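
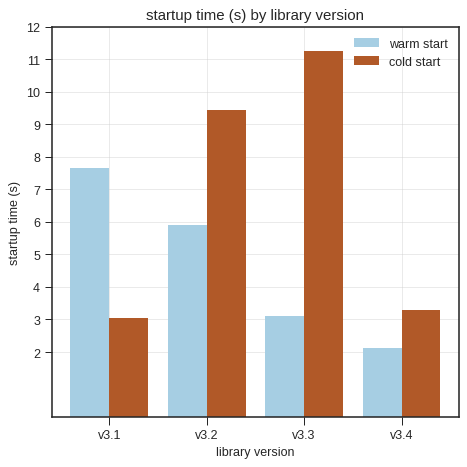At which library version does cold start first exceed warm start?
v3.2

v3.1: cold start ≈ 3 vs warm start ≈ 8 (not yet); v3.2: cold start ≈ 9 vs warm start ≈ 6 (first crossover).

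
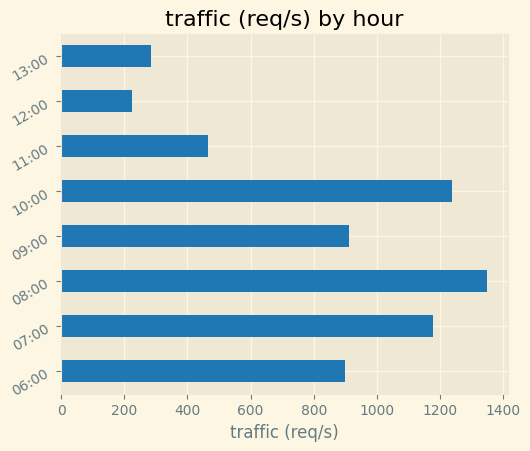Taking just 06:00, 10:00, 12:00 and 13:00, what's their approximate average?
≈ 650

(1000 + 1200 + 200 + 200) / 4 ≈ 650.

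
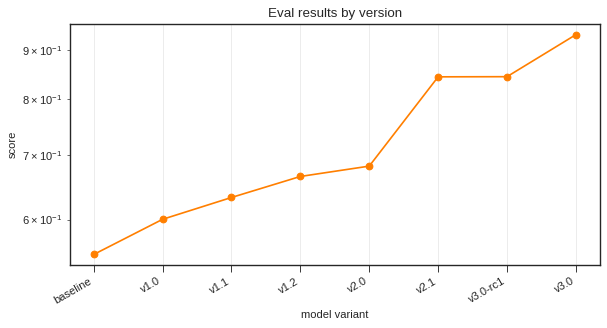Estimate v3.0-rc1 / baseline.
v3.0-rc1 ≈ 0.85, baseline ≈ 0.55; 0.85/0.55 ≈ 1.55.

≈ 1.55×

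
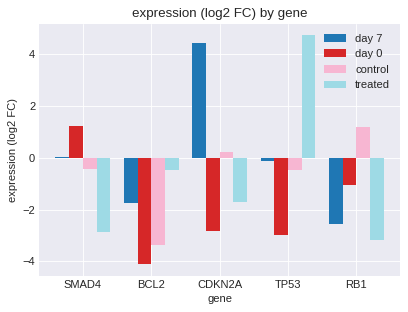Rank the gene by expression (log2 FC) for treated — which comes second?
BCL2

Top 3 for treated: TP53 ≈ 5, BCL2 ≈ 0, CDKN2A ≈ -2.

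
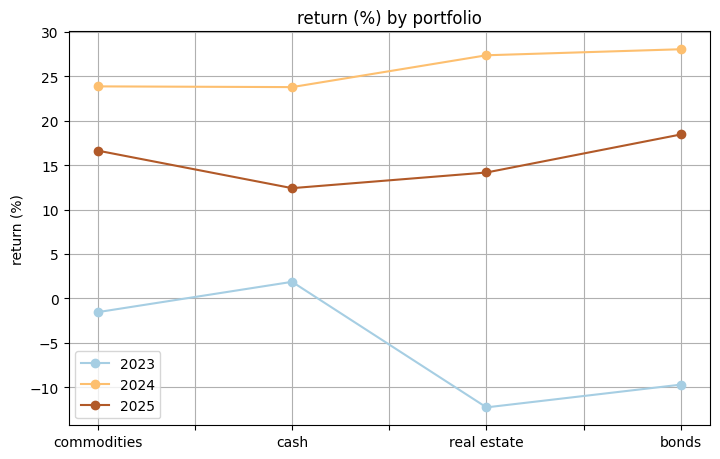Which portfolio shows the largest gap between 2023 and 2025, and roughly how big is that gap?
bonds, ≈ 30 %

bonds: 2023 ≈ -10, 2025 ≈ 20 → gap ≈ 30. Next-largest (real estate) is only ≈ 25.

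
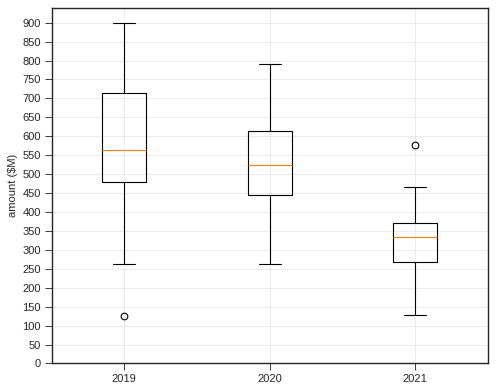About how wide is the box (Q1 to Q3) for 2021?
≈ 100

Q3 ≈ 350, Q1 ≈ 250; IQR ≈ 100.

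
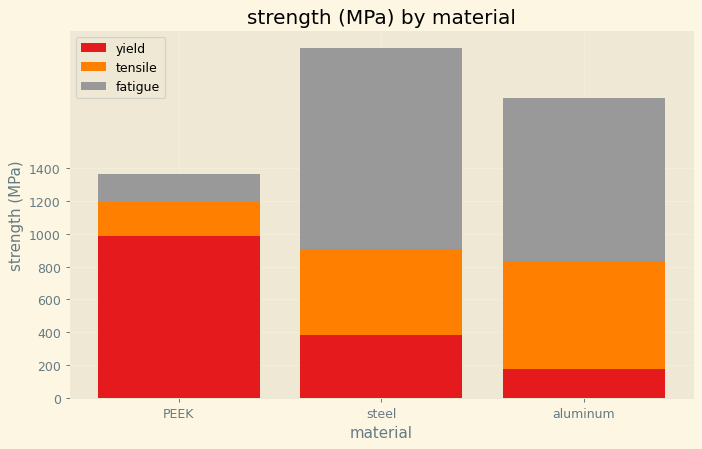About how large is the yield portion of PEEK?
yield top ≈ 1000, bottom ≈ 0; segment ≈ 1000.

≈ 1000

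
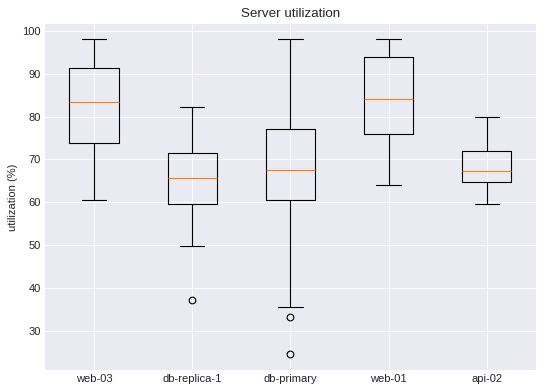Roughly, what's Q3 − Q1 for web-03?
≈ 18

Q3 ≈ 92, Q1 ≈ 74; IQR ≈ 18.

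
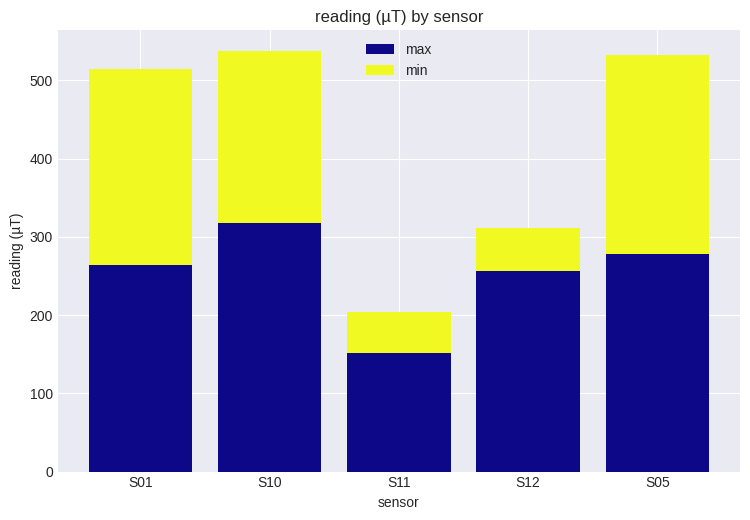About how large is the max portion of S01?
≈ 250

max top ≈ 250, bottom ≈ 0; segment ≈ 250.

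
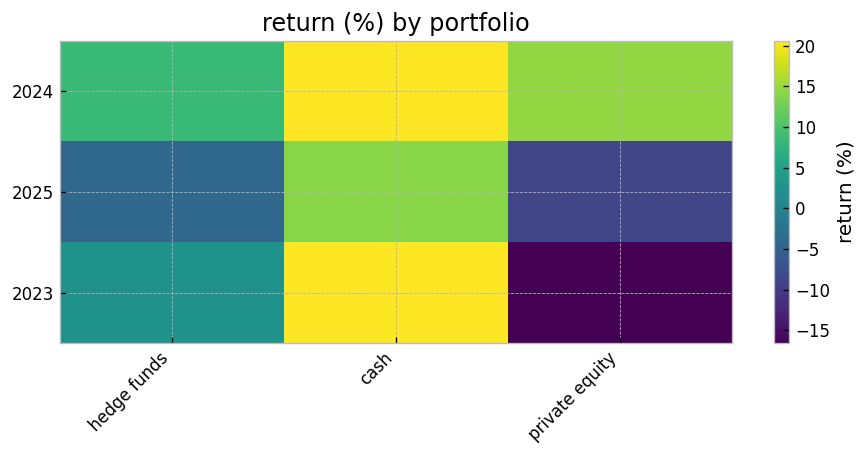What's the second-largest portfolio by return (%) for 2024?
private equity

Top 3 for 2024: cash ≈ 20, private equity ≈ 15, hedge funds ≈ 10.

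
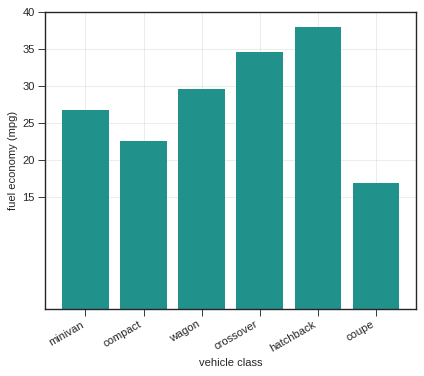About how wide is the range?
Max hatchback ≈ 40, min coupe ≈ 15; range ≈ 25.

≈ 25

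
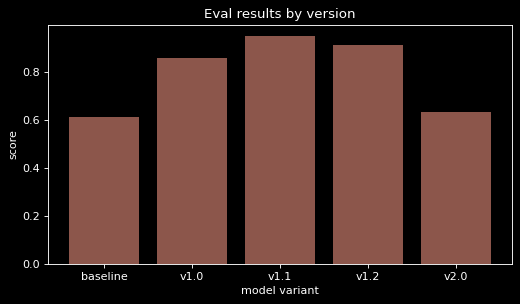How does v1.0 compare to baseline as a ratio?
≈ 1.5×

v1.0 ≈ 0.9, baseline ≈ 0.6; 0.9/0.6 ≈ 1.5.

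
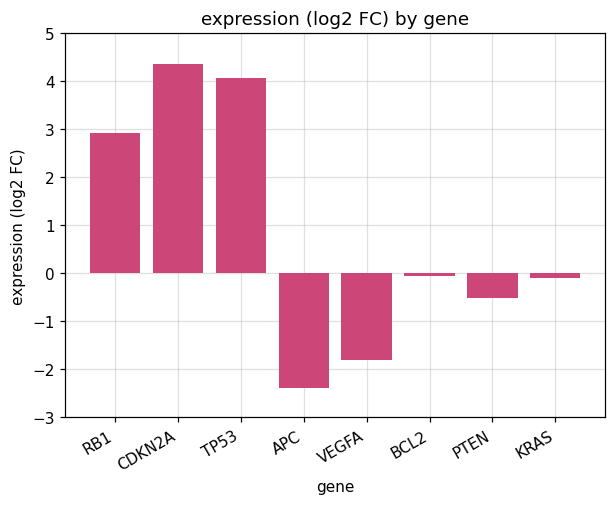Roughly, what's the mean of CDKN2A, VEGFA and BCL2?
≈ 1

(4 + -2 + 0) / 3 ≈ 1.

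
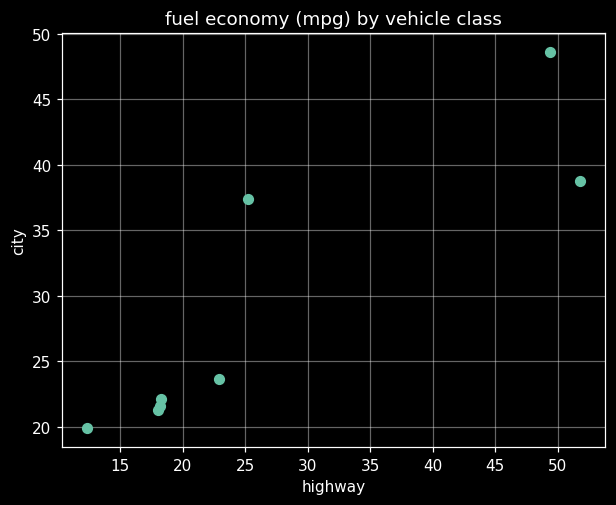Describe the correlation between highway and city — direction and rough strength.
Points are positively correlated; strong (|r| ≈ 0.9).

positive, strong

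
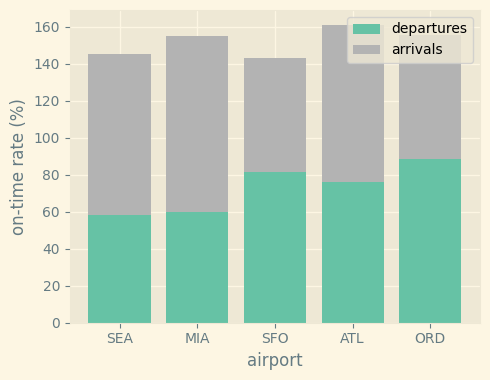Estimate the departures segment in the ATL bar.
departures top ≈ 80, bottom ≈ 0; segment ≈ 80.

≈ 80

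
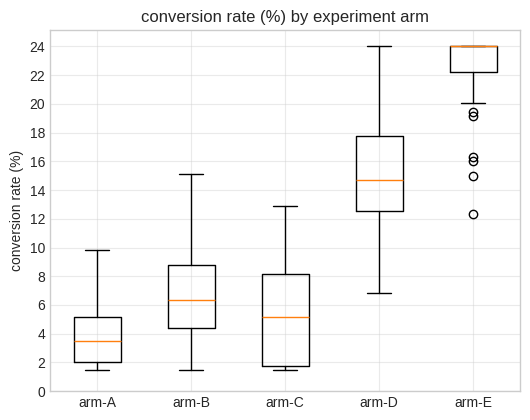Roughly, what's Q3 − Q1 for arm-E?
Q3 ≈ 24, Q1 ≈ 22; IQR ≈ 2.

≈ 2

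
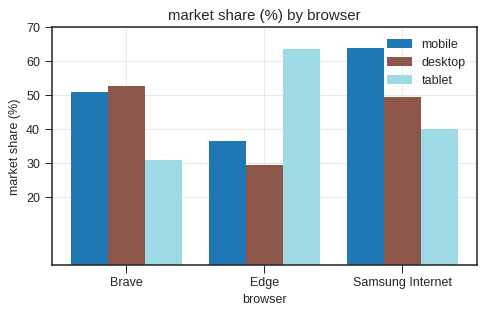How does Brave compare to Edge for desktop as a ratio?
Brave ≈ 50, Edge ≈ 30; 50/30 ≈ 1.67.

≈ 1.67×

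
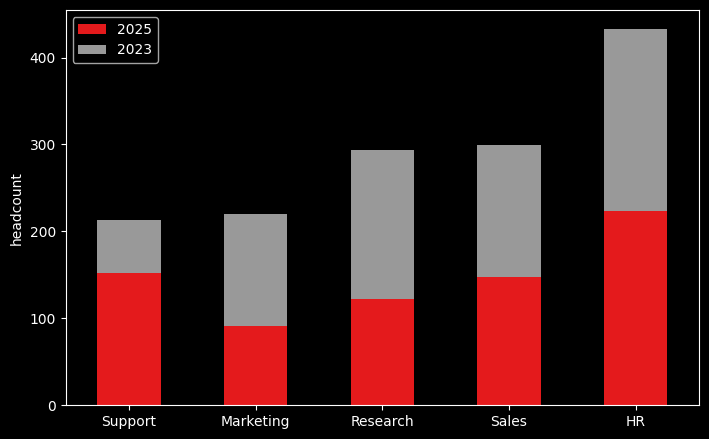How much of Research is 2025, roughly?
≈ 100

2025 top ≈ 100, bottom ≈ 0; segment ≈ 100.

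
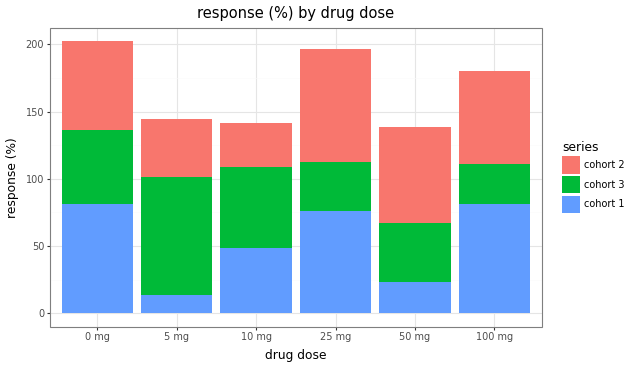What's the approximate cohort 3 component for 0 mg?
≈ 60

cohort 3 top ≈ 140, bottom ≈ 80; segment ≈ 60.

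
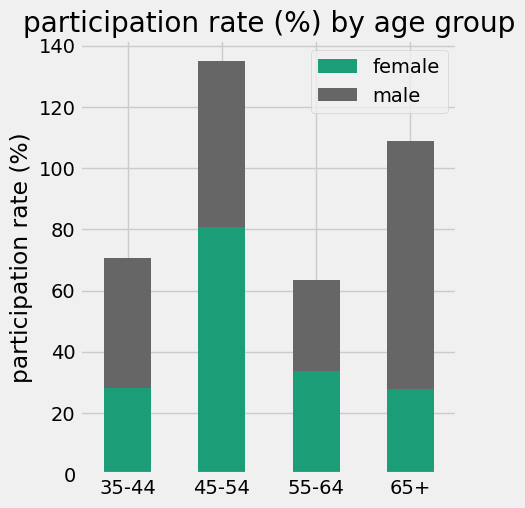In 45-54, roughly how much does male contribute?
≈ 60

male top ≈ 140, bottom ≈ 80; segment ≈ 60.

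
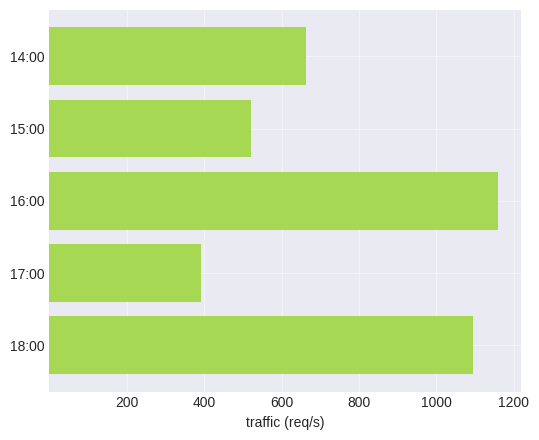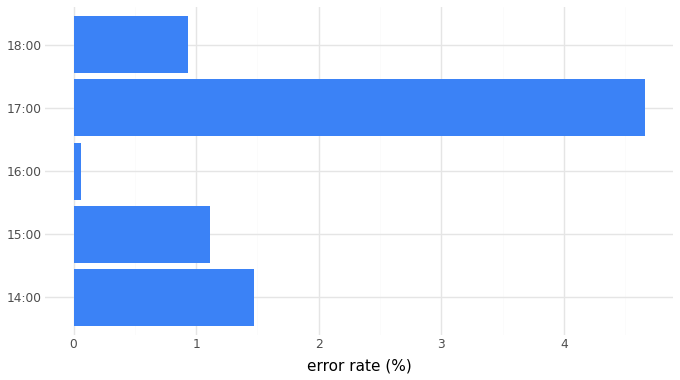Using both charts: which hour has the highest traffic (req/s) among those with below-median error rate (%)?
16:00

Chart 2 median error rate (%) ≈ 1; below-median hours: 16:00, 18:00. Among those, 16:00 has the highest traffic (req/s) (≈ 1200).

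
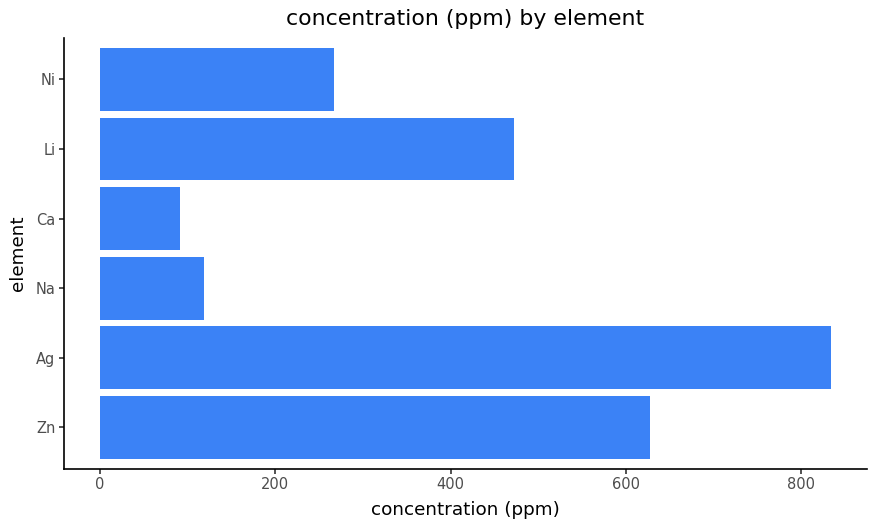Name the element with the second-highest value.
Top 3: Ag ≈ 800, Zn ≈ 600, Li ≈ 500.

Zn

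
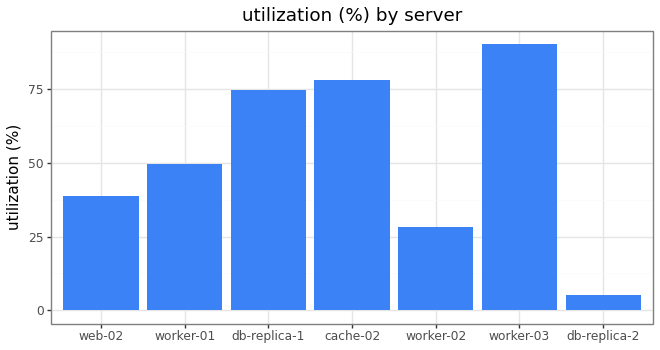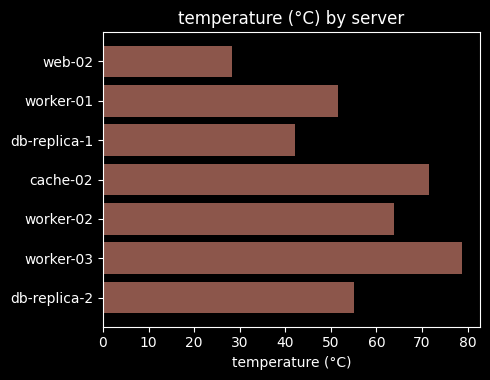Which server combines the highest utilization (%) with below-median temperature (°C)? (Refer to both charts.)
db-replica-1

Chart 2 median temperature (°C) ≈ 60; below-median servers: web-02, worker-01, db-replica-1. Among those, db-replica-1 has the highest utilization (%) (≈ 70).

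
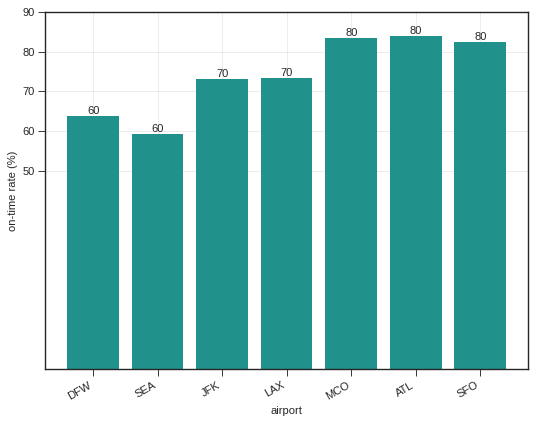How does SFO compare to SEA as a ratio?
≈ 1.33×

SFO ≈ 80, SEA ≈ 60; 80/60 ≈ 1.33.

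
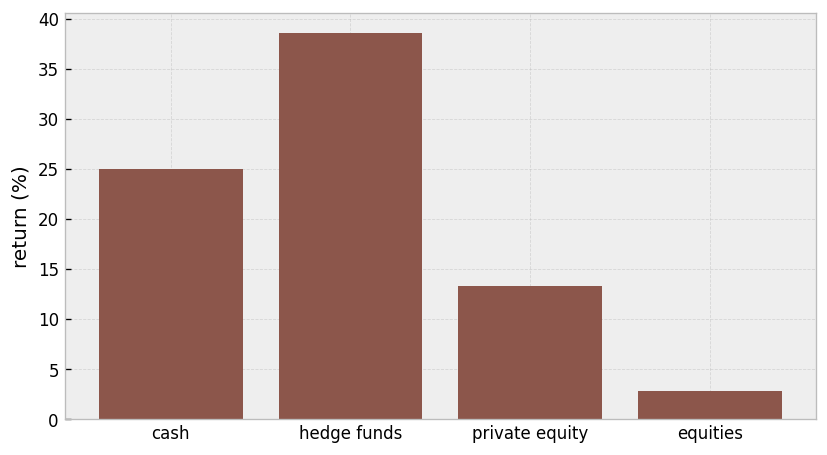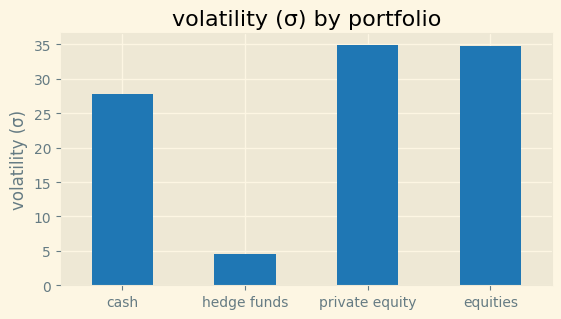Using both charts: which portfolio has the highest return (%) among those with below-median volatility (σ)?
Chart 2 median volatility (σ) ≈ 30; below-median portfolios: cash, hedge funds. Among those, hedge funds has the highest return (%) (≈ 40).

hedge funds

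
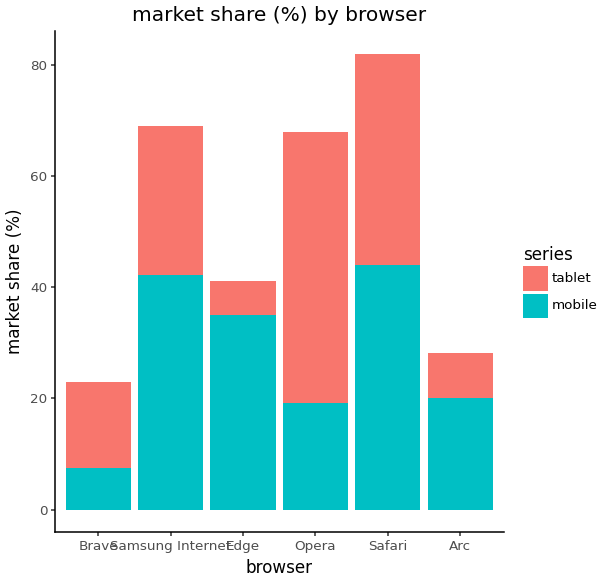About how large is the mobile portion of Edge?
mobile top ≈ 40, bottom ≈ 0; segment ≈ 40.

≈ 40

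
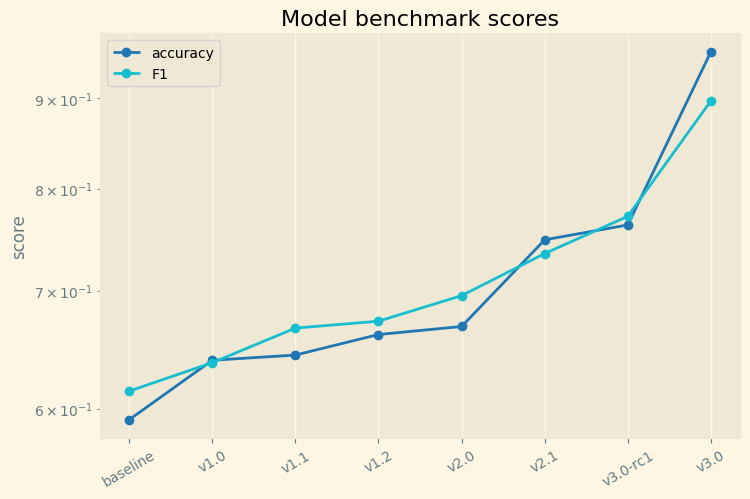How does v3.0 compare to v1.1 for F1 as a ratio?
v3.0 ≈ 0.90, v1.1 ≈ 0.65; 0.90/0.65 ≈ 1.38.

≈ 1.38×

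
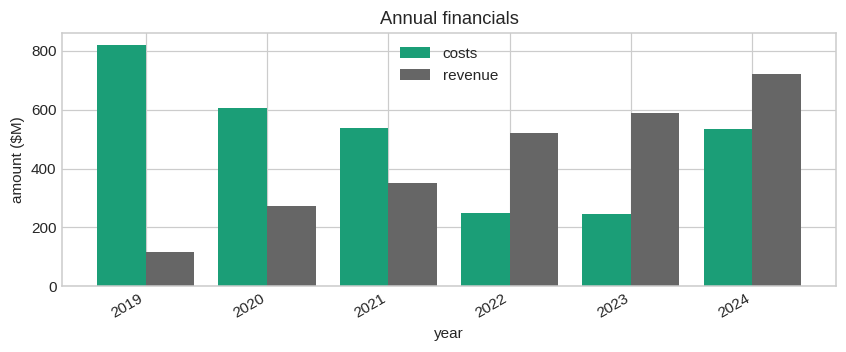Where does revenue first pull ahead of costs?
2021: revenue ≈ 400 vs costs ≈ 500 (not yet); 2022: revenue ≈ 500 vs costs ≈ 200 (first crossover).

2022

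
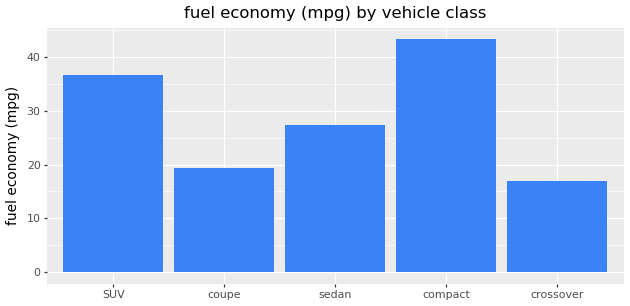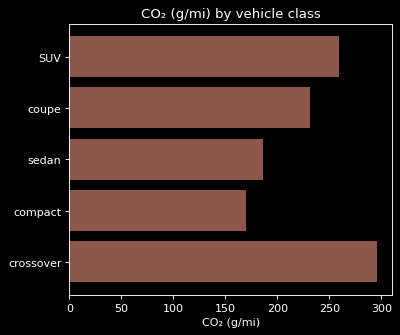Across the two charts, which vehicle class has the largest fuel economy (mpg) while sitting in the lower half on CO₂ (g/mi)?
Chart 2 median CO₂ (g/mi) ≈ 250; below-median vehicle classes: sedan, compact. Among those, compact has the highest fuel economy (mpg) (≈ 45).

compact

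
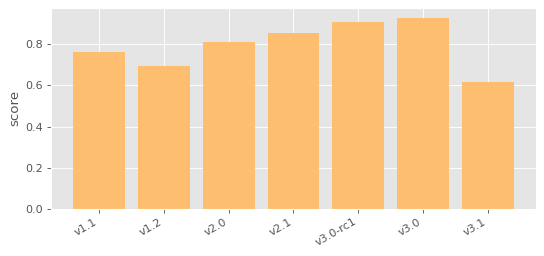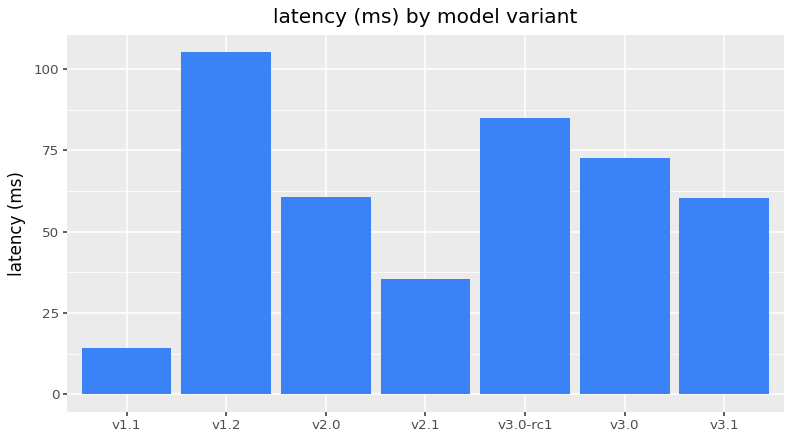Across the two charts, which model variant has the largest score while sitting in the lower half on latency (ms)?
Chart 2 median latency (ms) ≈ 60; below-median model variants: v1.1, v2.1, v3.1. Among those, v2.1 has the highest score (≈ 0.9).

v2.1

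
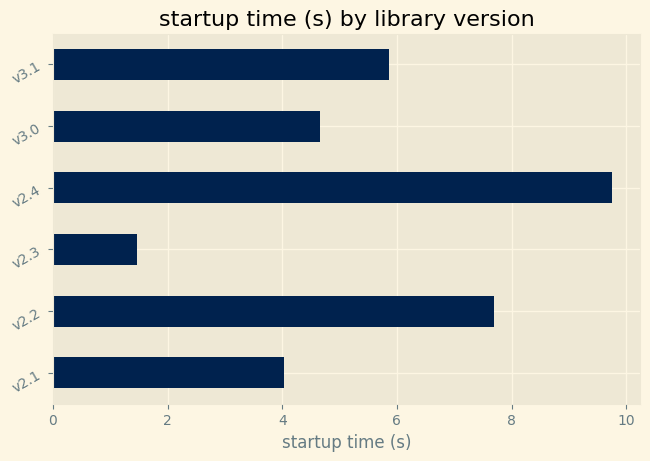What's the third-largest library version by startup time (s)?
Top 4: v2.4 ≈ 10, v2.2 ≈ 8, v3.1 ≈ 6, v3.0 ≈ 5.

v3.1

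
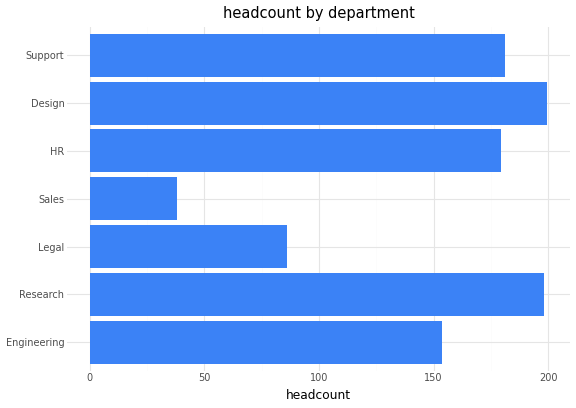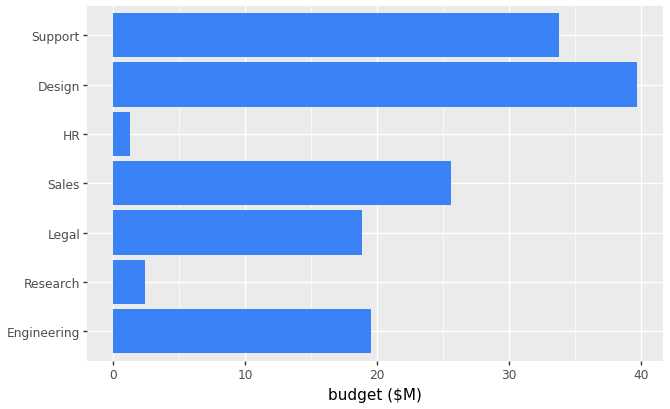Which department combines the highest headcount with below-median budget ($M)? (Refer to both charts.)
Research

Chart 2 median budget ($M) ≈ 20; below-median departments: Research, Legal, HR. Among those, Research has the highest headcount (≈ 200).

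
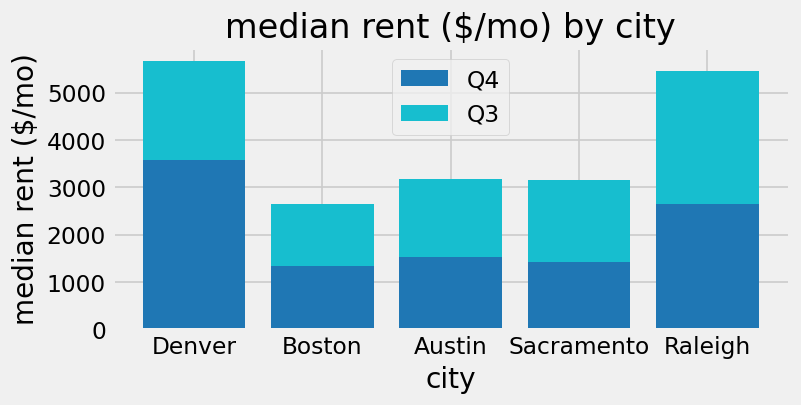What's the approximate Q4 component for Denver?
≈ 3500

Q4 top ≈ 3500, bottom ≈ 0; segment ≈ 3500.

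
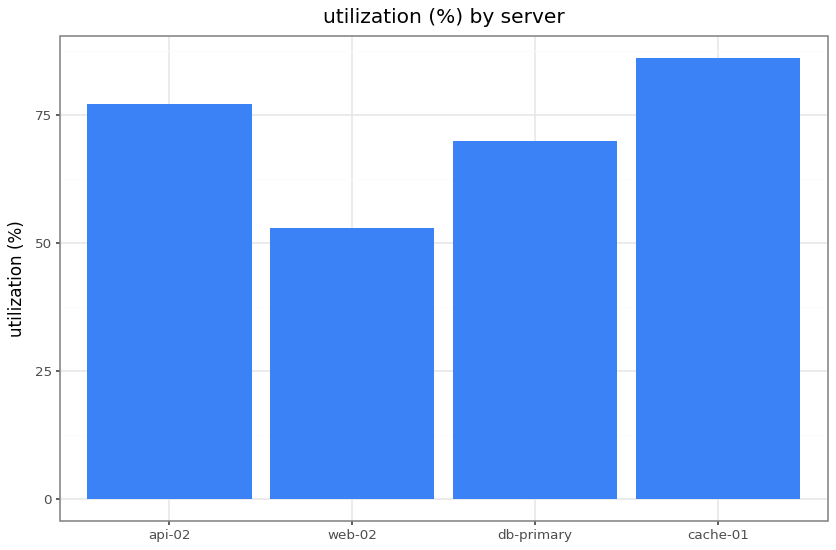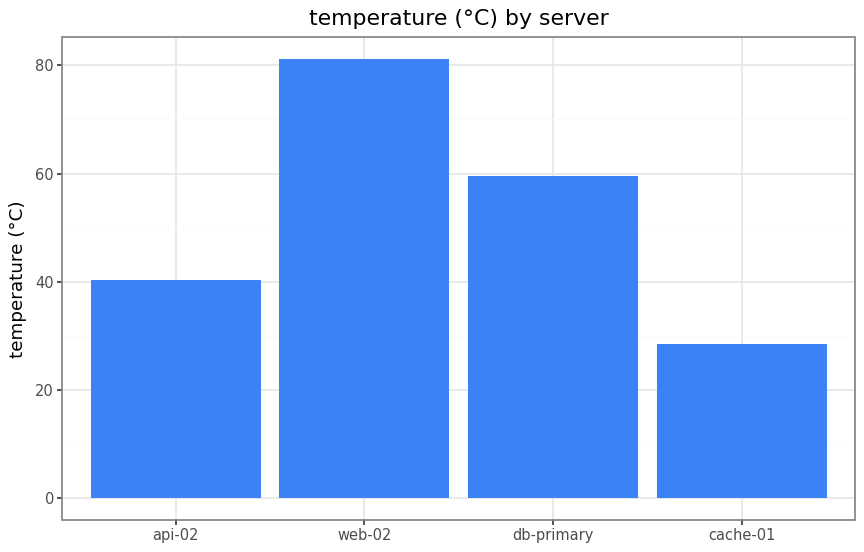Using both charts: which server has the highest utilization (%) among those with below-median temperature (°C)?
cache-01

Chart 2 median temperature (°C) ≈ 50; below-median servers: api-02, cache-01. Among those, cache-01 has the highest utilization (%) (≈ 90).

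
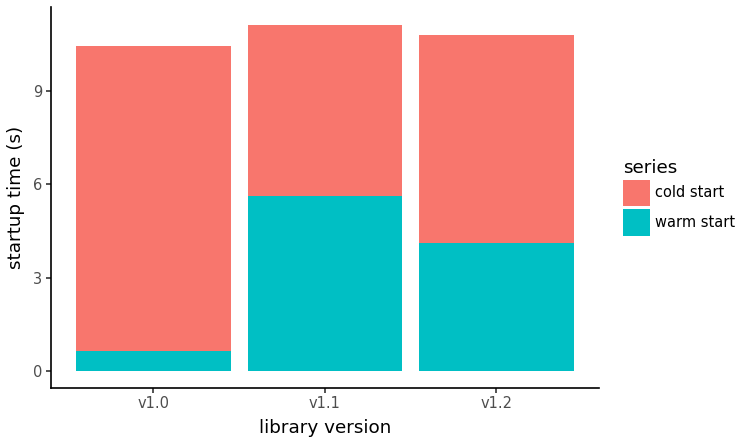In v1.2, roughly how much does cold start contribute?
cold start top ≈ 11, bottom ≈ 4; segment ≈ 7.

≈ 7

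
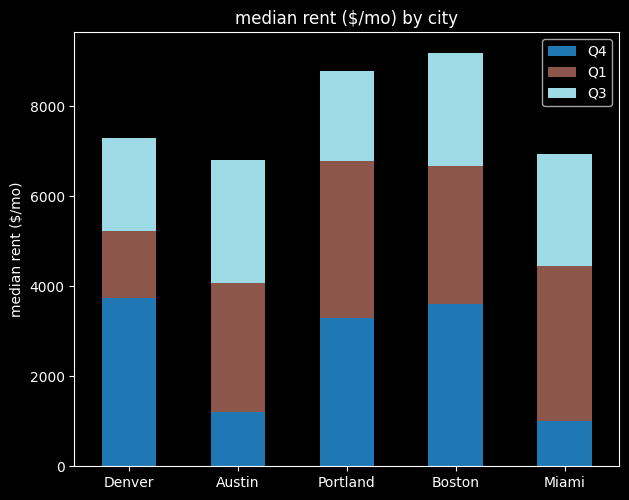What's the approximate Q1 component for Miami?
≈ 3000

Q1 top ≈ 4000, bottom ≈ 1000; segment ≈ 3000.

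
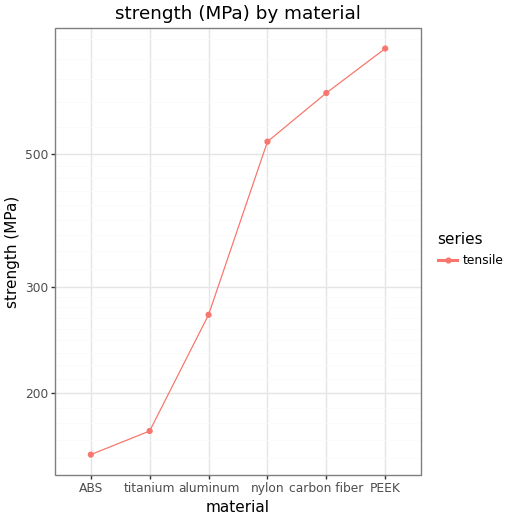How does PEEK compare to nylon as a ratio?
PEEK ≈ 750, nylon ≈ 500; 750/500 ≈ 1.5.

≈ 1.5×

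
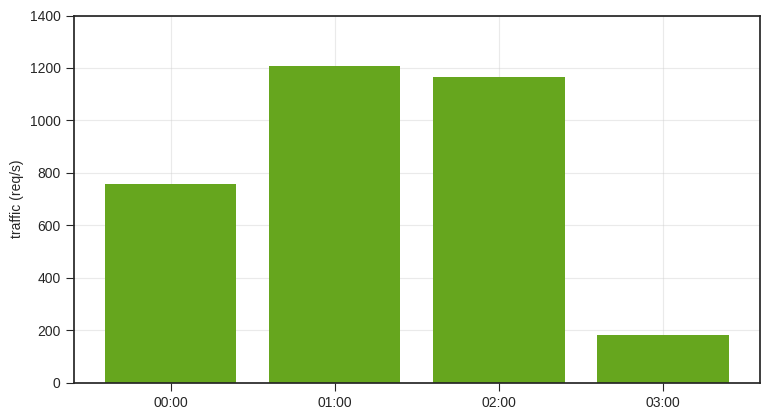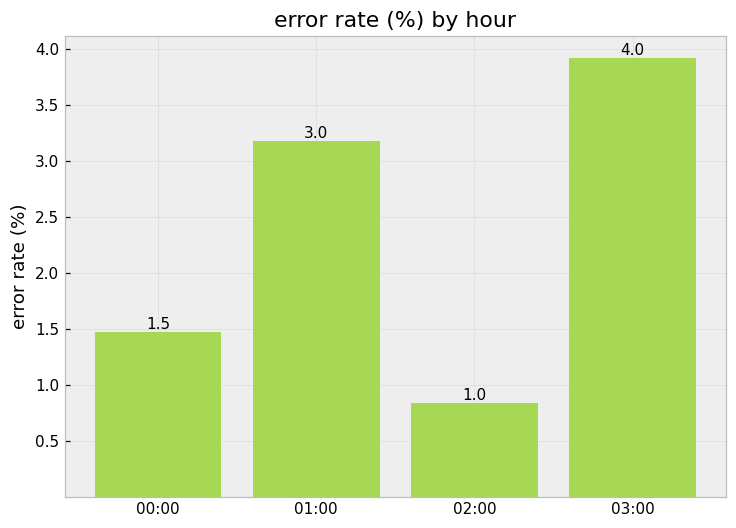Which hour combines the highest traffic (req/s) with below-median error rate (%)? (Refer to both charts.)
02:00

Chart 2 median error rate (%) ≈ 2.5; below-median hours: 00:00, 02:00. Among those, 02:00 has the highest traffic (req/s) (≈ 1200).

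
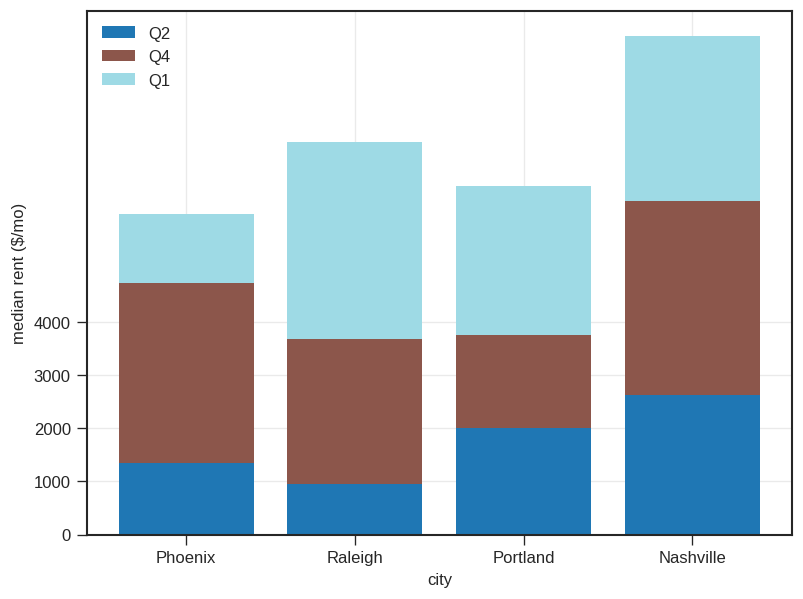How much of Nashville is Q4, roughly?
≈ 3000

Q4 top ≈ 6000, bottom ≈ 3000; segment ≈ 3000.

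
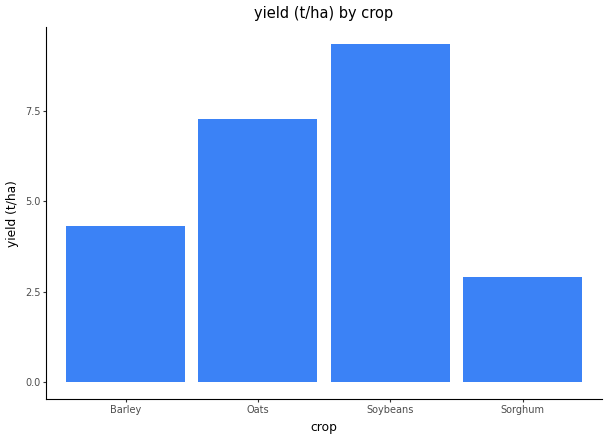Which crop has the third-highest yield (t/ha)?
Top 4: Soybeans ≈ 9, Oats ≈ 7, Barley ≈ 4, Sorghum ≈ 3.

Barley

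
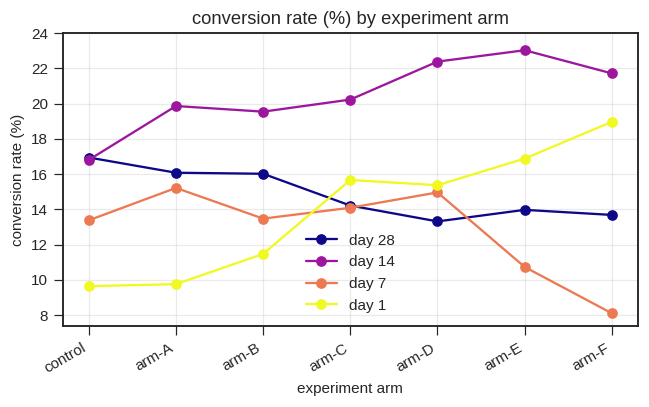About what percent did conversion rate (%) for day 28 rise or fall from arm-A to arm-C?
arm-A ≈ 16, arm-C ≈ 14; (14 − 16) / 16 ≈ -12.5%.

≈ -12.5%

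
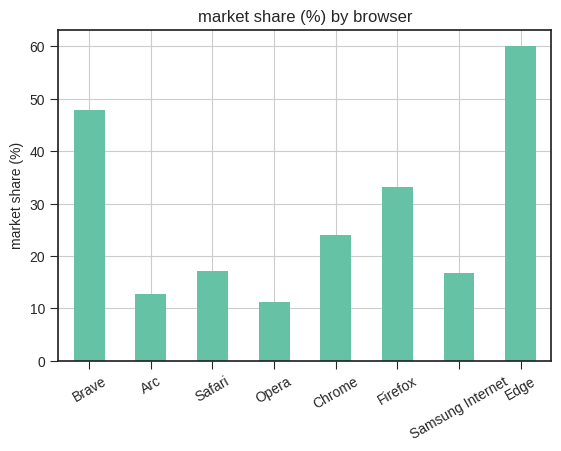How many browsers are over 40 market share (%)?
Above 40: Brave, Edge.

2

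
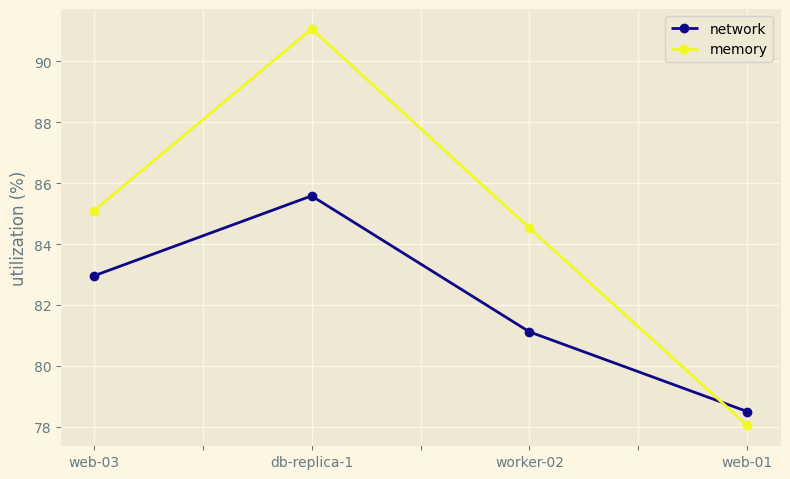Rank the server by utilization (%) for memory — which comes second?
Top 3 for memory: db-replica-1 ≈ 92, web-03 ≈ 86, worker-02 ≈ 84.

web-03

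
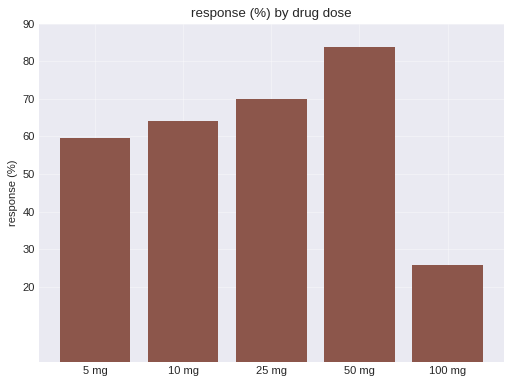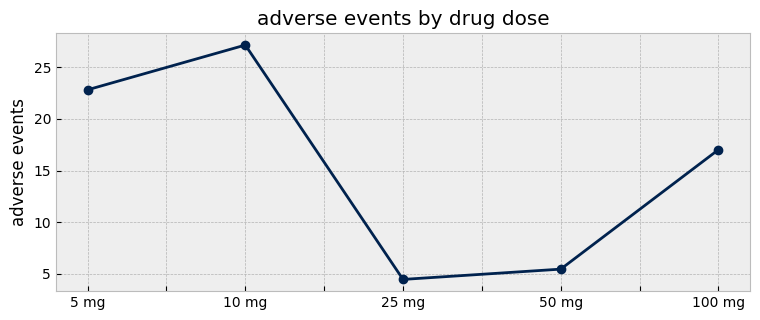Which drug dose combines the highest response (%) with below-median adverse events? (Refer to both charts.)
Chart 2 median adverse events ≈ 15; below-median drug doses: 25 mg, 50 mg. Among those, 50 mg has the highest response (%) (≈ 80).

50 mg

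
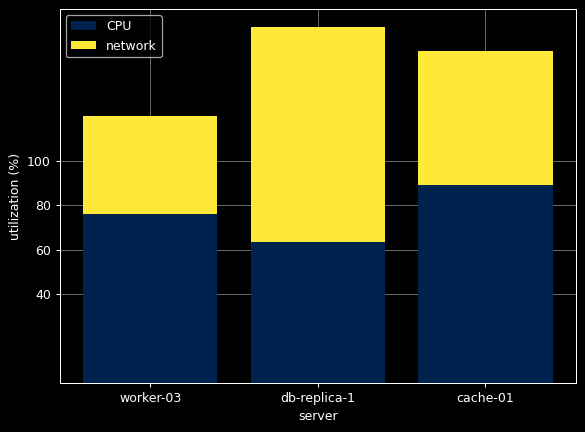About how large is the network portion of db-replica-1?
network top ≈ 160, bottom ≈ 60; segment ≈ 100.

≈ 100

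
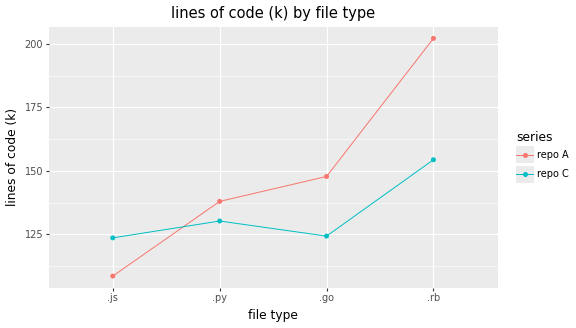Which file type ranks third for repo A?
Top 4 for repo A: .rb ≈ 200, .go ≈ 150, .py ≈ 140, .js ≈ 110.

.py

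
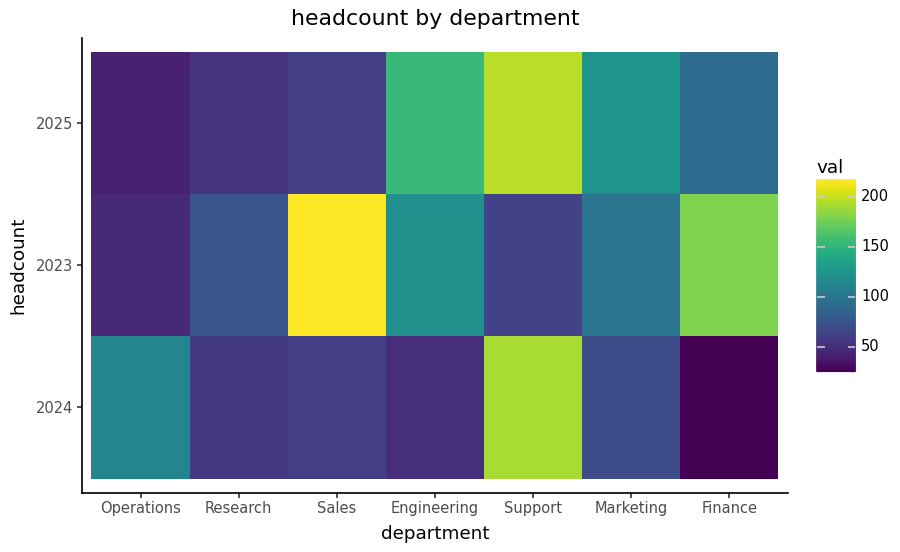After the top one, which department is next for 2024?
Operations

Top 3 for 2024: Support ≈ 200, Operations ≈ 120, Marketing ≈ 60.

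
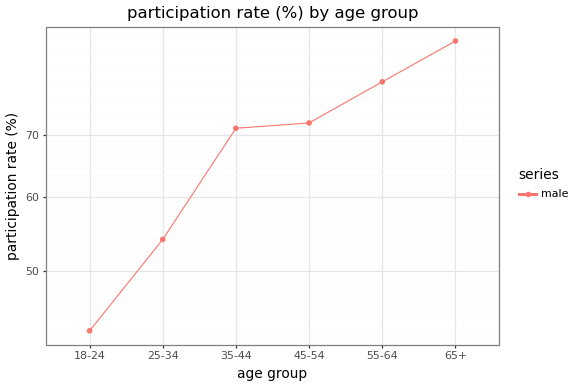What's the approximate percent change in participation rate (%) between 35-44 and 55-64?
≈ +14.3%

35-44 ≈ 70, 55-64 ≈ 80; (80 − 70) / 70 ≈ +14.3%.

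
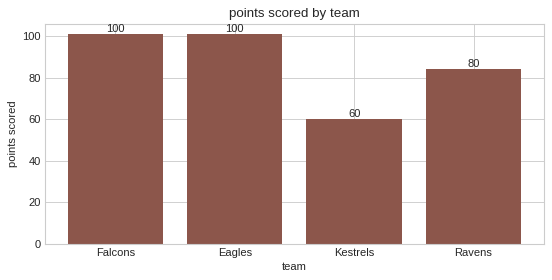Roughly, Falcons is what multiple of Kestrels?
≈ 1.67×

Falcons ≈ 100, Kestrels ≈ 60; 100/60 ≈ 1.67.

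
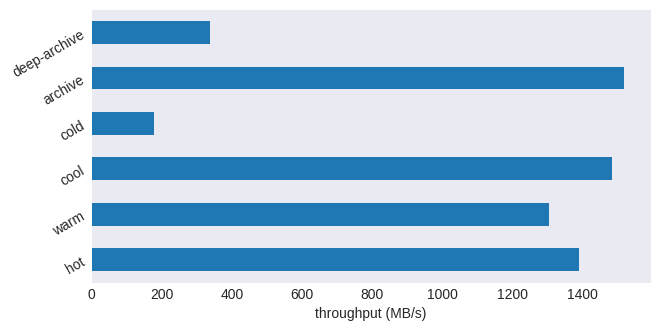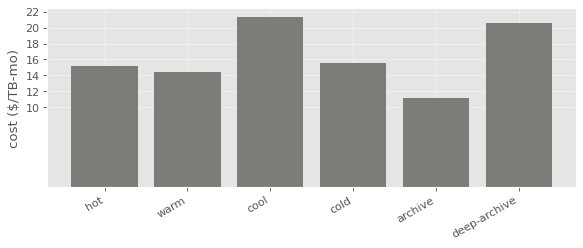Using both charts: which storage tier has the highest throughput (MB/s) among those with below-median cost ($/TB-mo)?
Chart 2 median cost ($/TB-mo) ≈ 16; below-median storage tiers: hot, warm, archive. Among those, archive has the highest throughput (MB/s) (≈ 1600).

archive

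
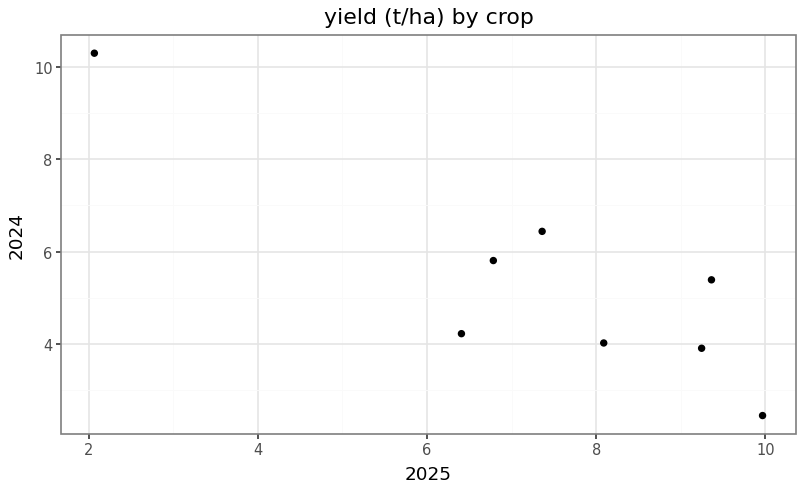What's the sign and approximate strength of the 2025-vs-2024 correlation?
Points are negatively correlated; strong (|r| ≈ 0.9).

negative, strong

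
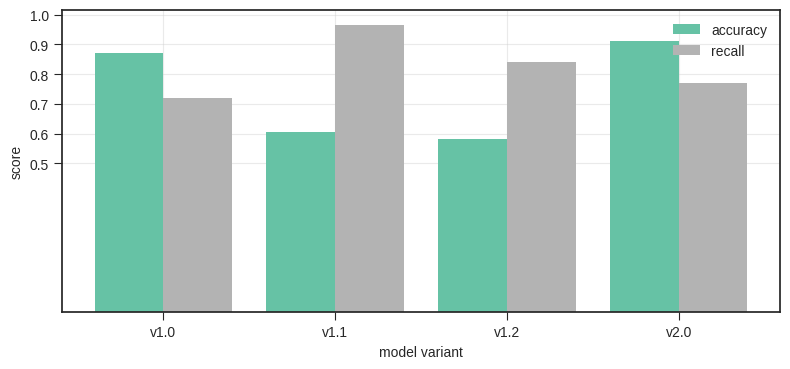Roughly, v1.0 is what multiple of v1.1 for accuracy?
≈ 1.5×

v1.0 ≈ 0.9, v1.1 ≈ 0.6; 0.9/0.6 ≈ 1.5.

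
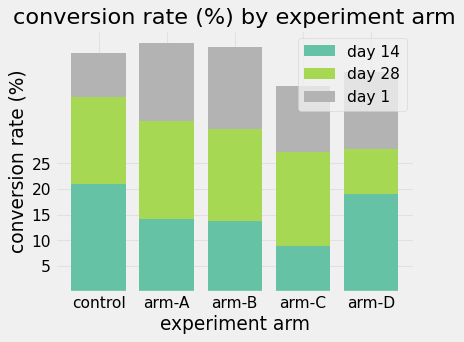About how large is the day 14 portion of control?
day 14 top ≈ 20, bottom ≈ 0; segment ≈ 20.

≈ 20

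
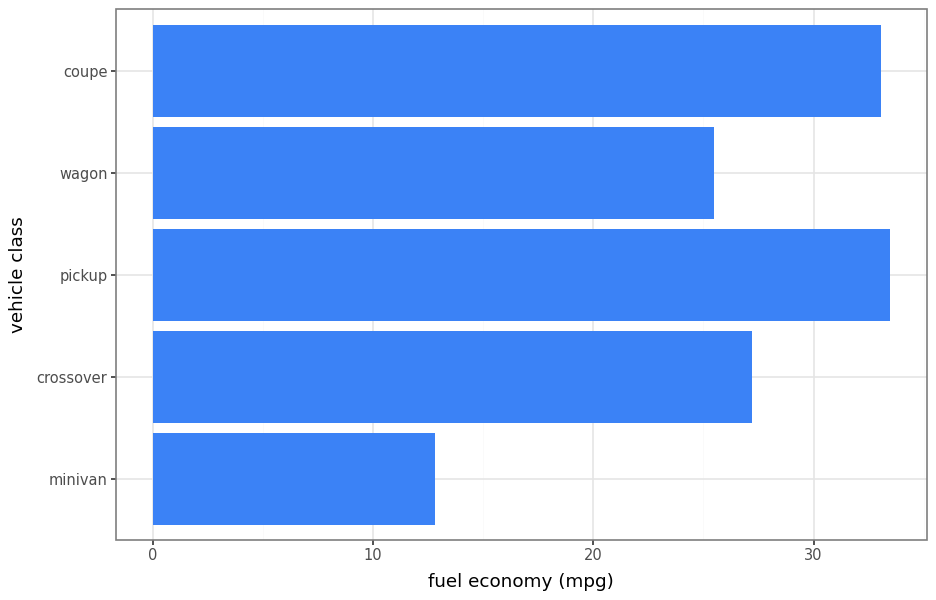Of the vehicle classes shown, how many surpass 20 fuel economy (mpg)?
Above 20: crossover, pickup, wagon, coupe.

4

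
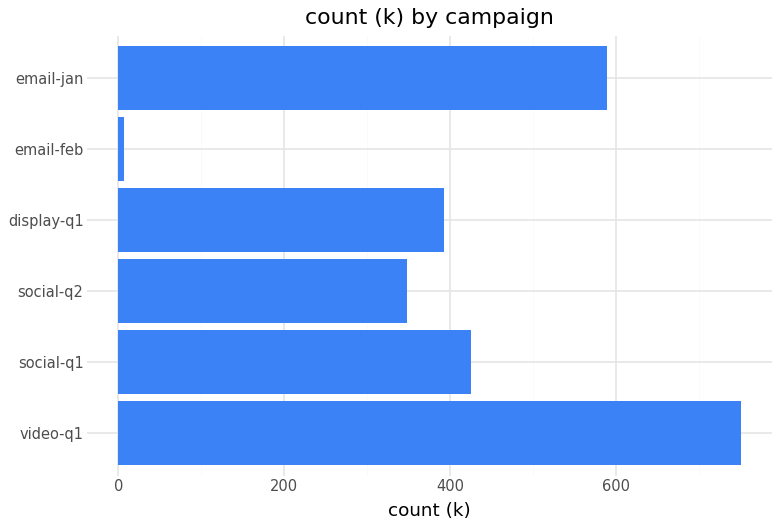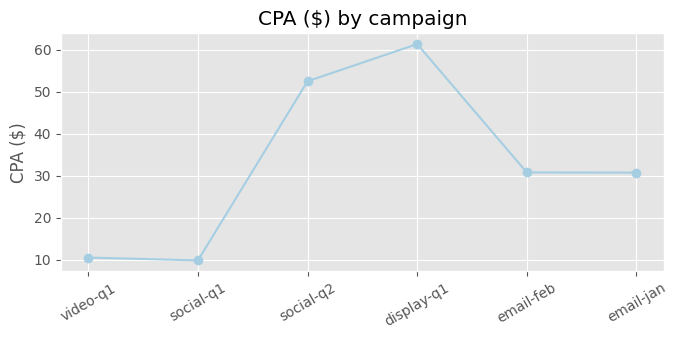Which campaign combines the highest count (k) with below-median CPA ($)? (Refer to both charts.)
Chart 2 median CPA ($) ≈ 30; below-median campaigns: video-q1, social-q1, email-jan. Among those, video-q1 has the highest count (k) (≈ 800).

video-q1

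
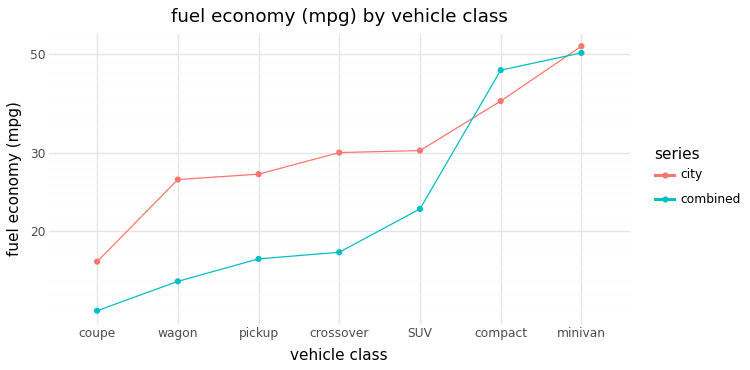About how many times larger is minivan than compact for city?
≈ 1.25×

minivan ≈ 50, compact ≈ 40; 50/40 ≈ 1.25.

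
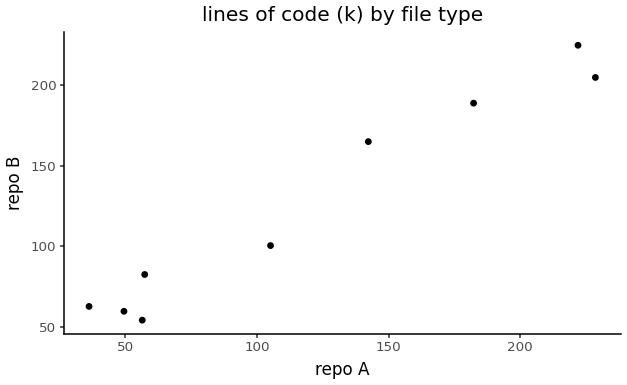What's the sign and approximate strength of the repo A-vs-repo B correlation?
positive, strong

Points are positively correlated; strong (|r| ≈ 1.0).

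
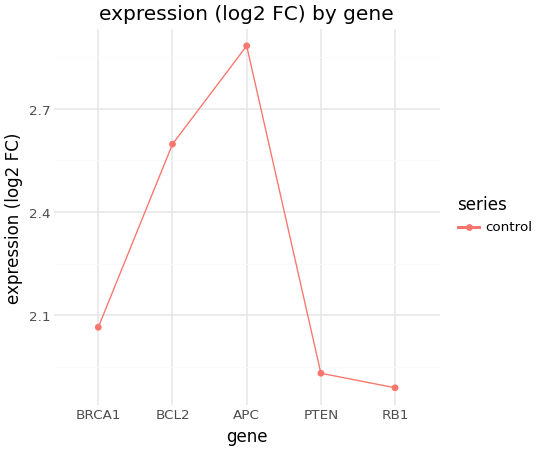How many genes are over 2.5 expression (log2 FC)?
2

Above 2.5: BCL2, APC.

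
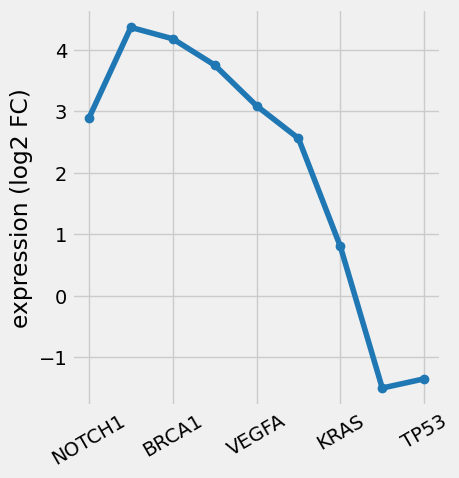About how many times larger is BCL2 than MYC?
BCL2 ≈ 4.5, MYC ≈ 2.5; 4.5/2.5 ≈ 1.8.

≈ 1.8×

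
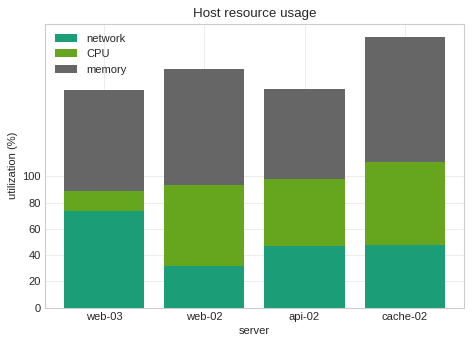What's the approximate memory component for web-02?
memory top ≈ 180, bottom ≈ 100; segment ≈ 80.

≈ 80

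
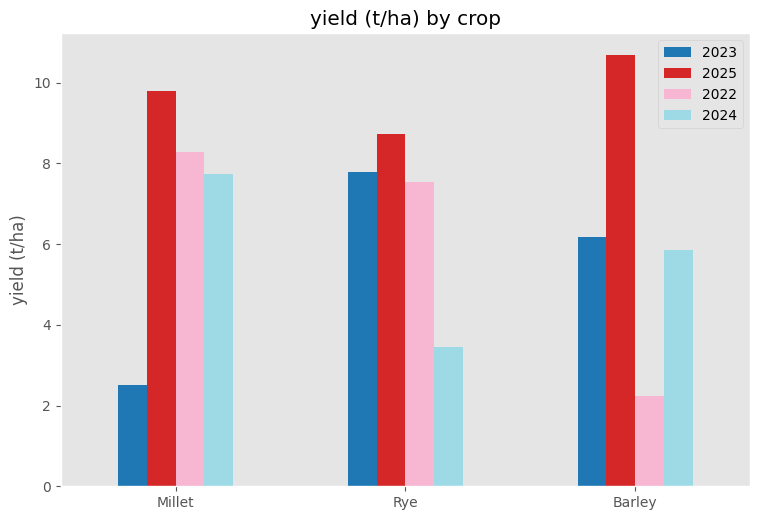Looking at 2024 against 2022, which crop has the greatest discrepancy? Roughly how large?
Rye, ≈ 5 t/ha

Rye: 2024 ≈ 3, 2022 ≈ 8 → gap ≈ 5. Next-largest (Barley) is only ≈ 4.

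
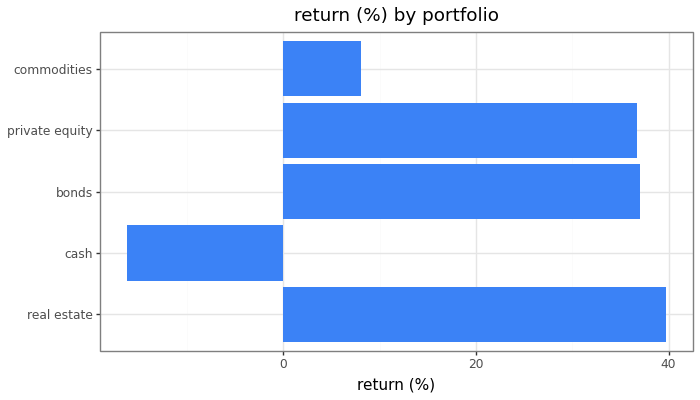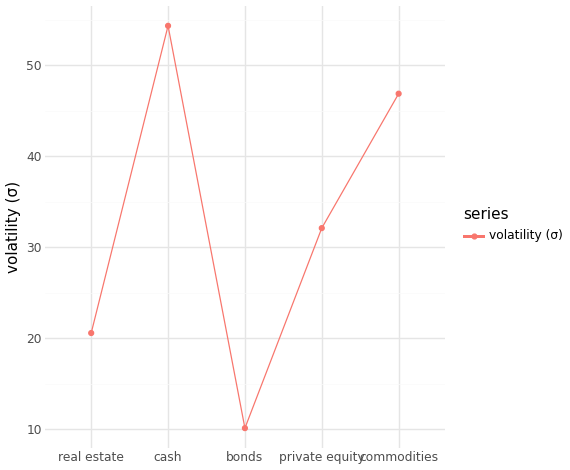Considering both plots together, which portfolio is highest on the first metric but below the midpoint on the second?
real estate

Chart 2 median volatility (σ) ≈ 30; below-median portfolios: real estate, bonds. Among those, real estate has the highest return (%) (≈ 40).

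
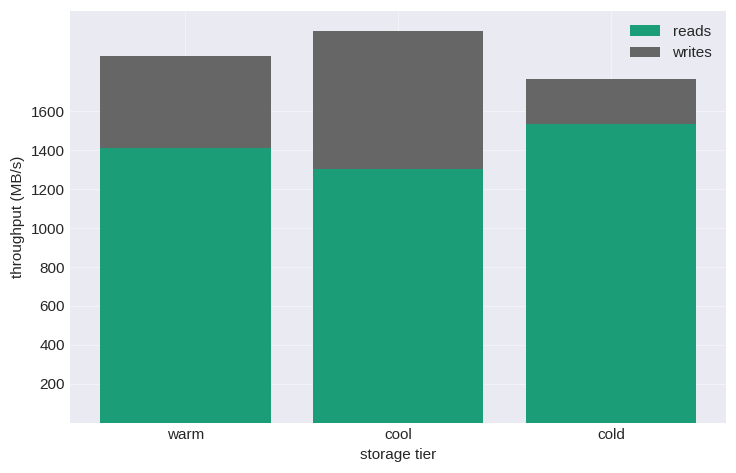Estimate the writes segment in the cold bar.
≈ 200

writes top ≈ 1800, bottom ≈ 1600; segment ≈ 200.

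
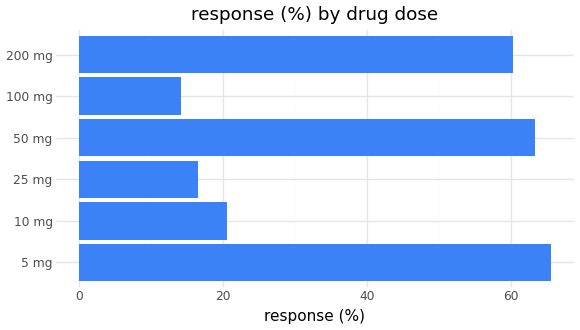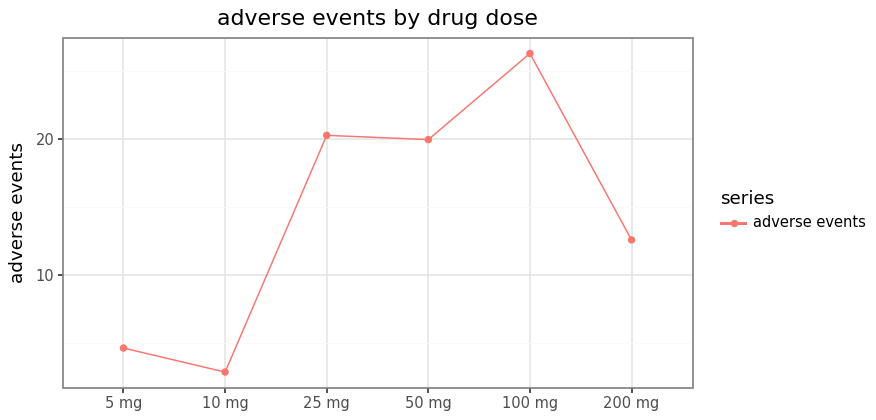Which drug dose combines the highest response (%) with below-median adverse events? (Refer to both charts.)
5 mg

Chart 2 median adverse events ≈ 15; below-median drug doses: 5 mg, 10 mg, 200 mg. Among those, 5 mg has the highest response (%) (≈ 70).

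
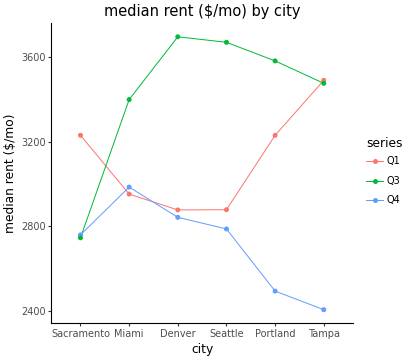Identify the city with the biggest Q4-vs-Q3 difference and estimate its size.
Portland: Q4 ≈ 2400, Q3 ≈ 3600 → gap ≈ 1200. Next-largest (Tampa) is only ≈ 1000.

Portland, ≈ 1200 $/mo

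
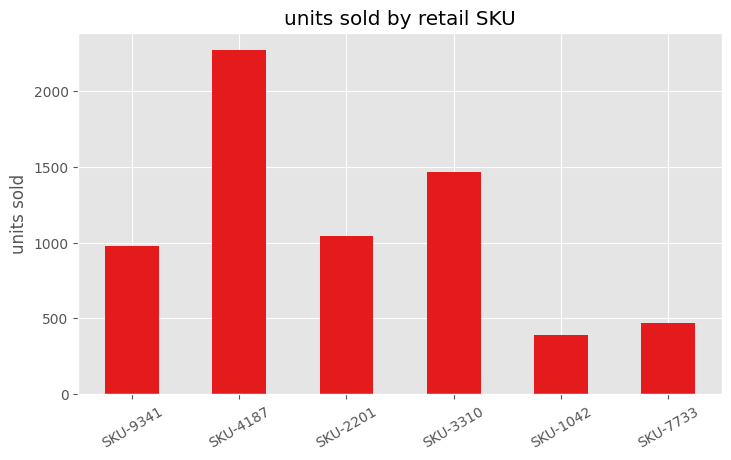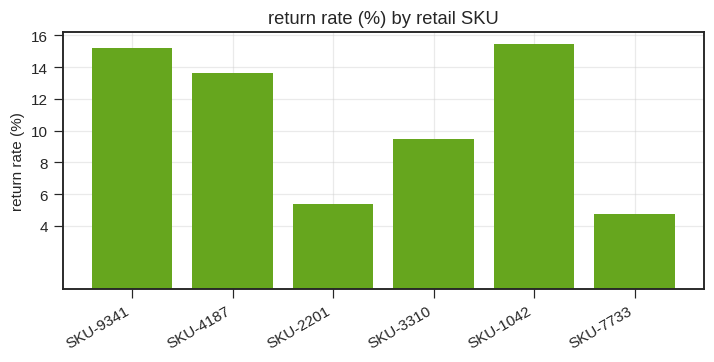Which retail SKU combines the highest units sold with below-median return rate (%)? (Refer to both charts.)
SKU-3310

Chart 2 median return rate (%) ≈ 12; below-median retail SKUs: SKU-2201, SKU-3310, SKU-7733. Among those, SKU-3310 has the highest units sold (≈ 1500).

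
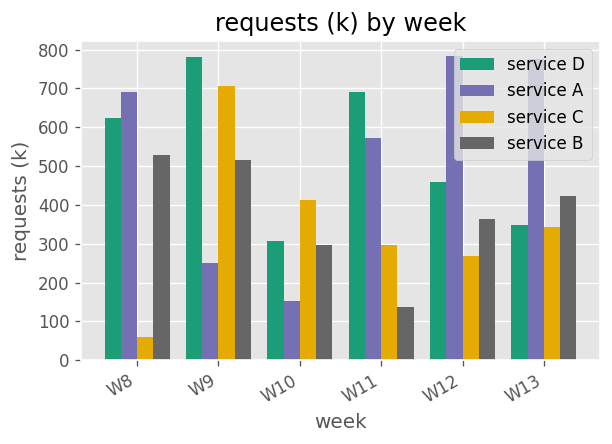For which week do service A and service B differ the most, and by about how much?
W11: service A ≈ 600, service B ≈ 100 → gap ≈ 500. Next-largest (W12) is only ≈ 400.

W11, ≈ 500 k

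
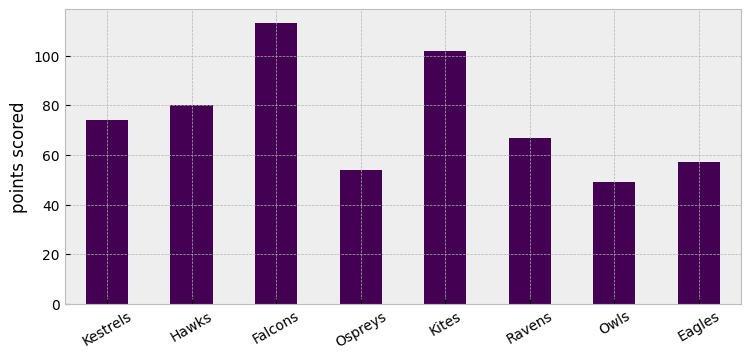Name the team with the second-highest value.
Kites

Top 3: Falcons ≈ 110, Kites ≈ 100, Hawks ≈ 80.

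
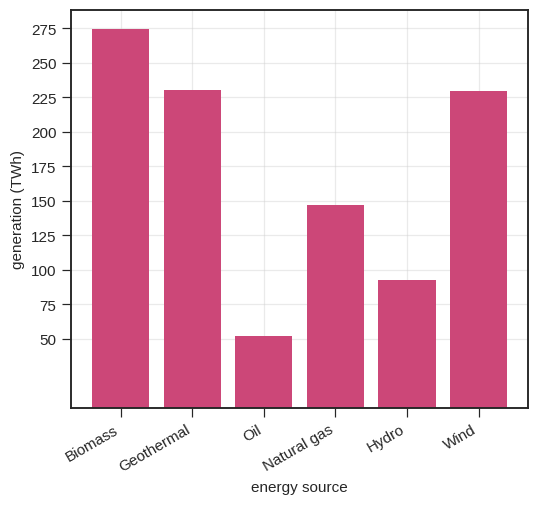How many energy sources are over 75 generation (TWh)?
5

Above 75: Biomass, Geothermal, Natural gas, Hydro, Wind.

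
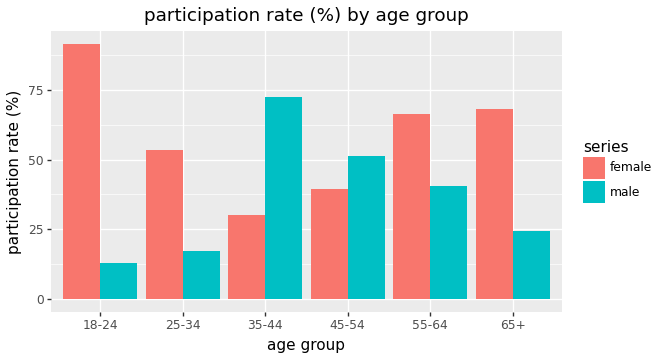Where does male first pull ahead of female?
25-34: male ≈ 20 vs female ≈ 50 (not yet); 35-44: male ≈ 70 vs female ≈ 30 (first crossover).

35-44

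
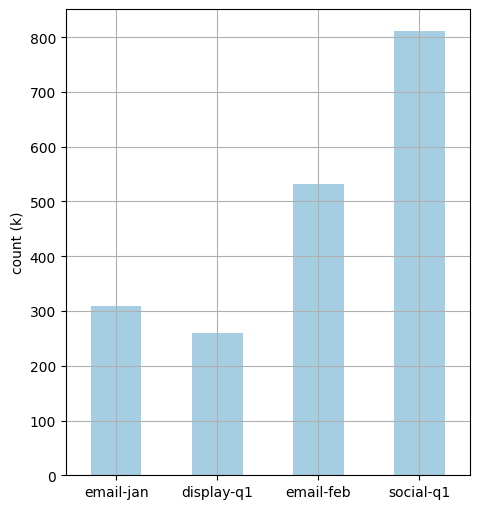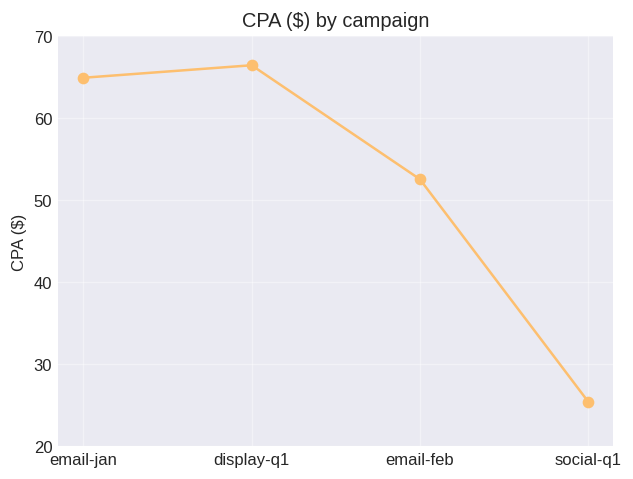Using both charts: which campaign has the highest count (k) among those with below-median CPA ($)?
Chart 2 median CPA ($) ≈ 60; below-median campaigns: email-feb, social-q1. Among those, social-q1 has the highest count (k) (≈ 800).

social-q1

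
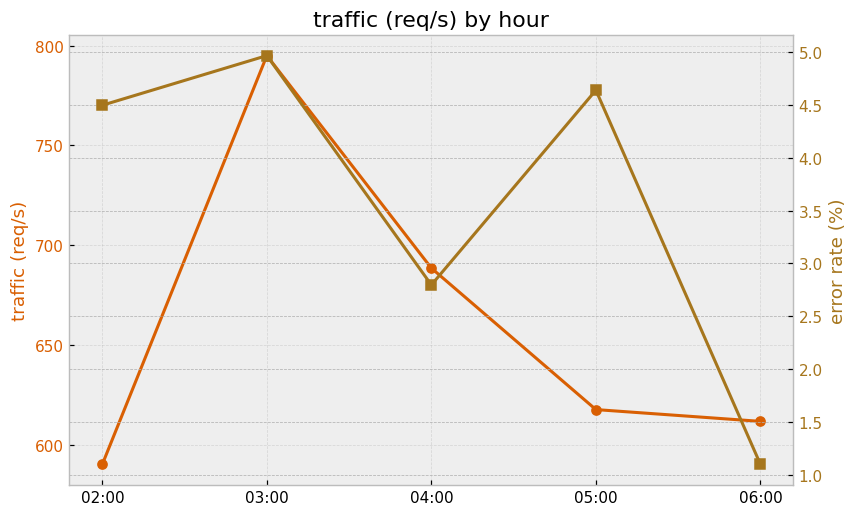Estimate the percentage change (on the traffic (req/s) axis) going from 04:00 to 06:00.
04:00 ≈ 680, 06:00 ≈ 620; (620 − 680) / 680 ≈ -8.8%.

≈ -8.8%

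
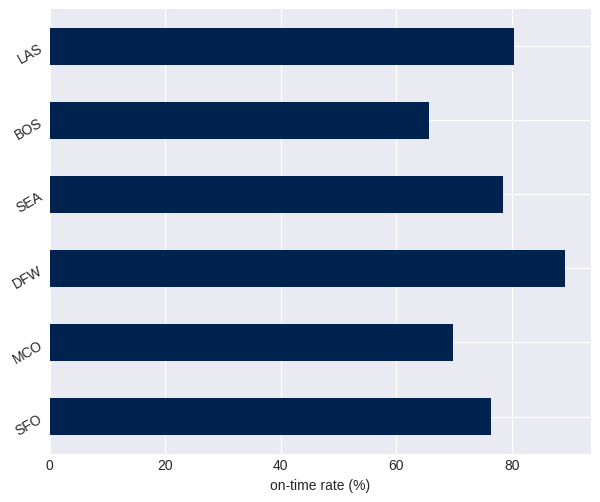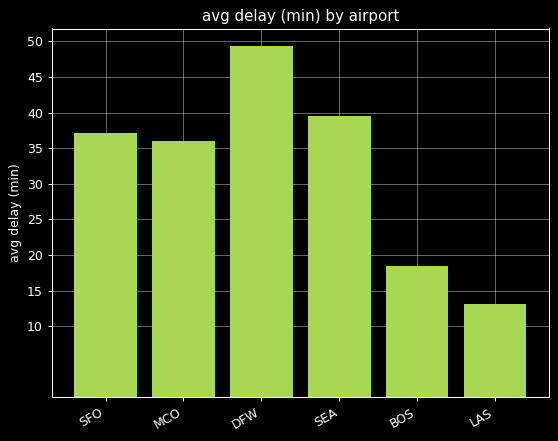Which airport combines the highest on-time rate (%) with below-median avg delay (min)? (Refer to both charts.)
Chart 2 median avg delay (min) ≈ 35; below-median airports: MCO, BOS, LAS. Among those, LAS has the highest on-time rate (%) (≈ 80).

LAS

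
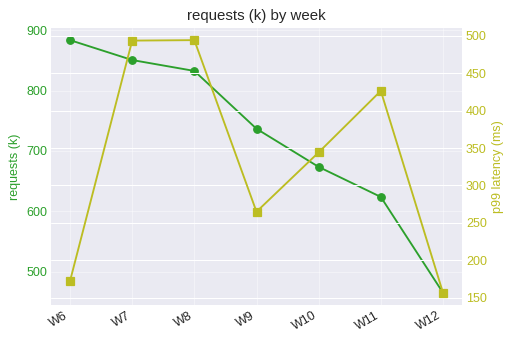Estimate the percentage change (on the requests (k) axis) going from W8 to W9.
W8 ≈ 850, W9 ≈ 750; (750 − 850) / 850 ≈ -11.8%.

≈ -11.8%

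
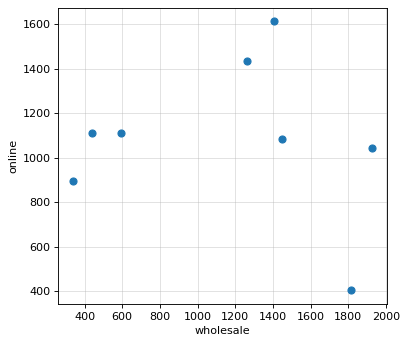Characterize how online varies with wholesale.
no clear correlation

Points are roughly uncorrelated; weak (|r| ≈ 0.1).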